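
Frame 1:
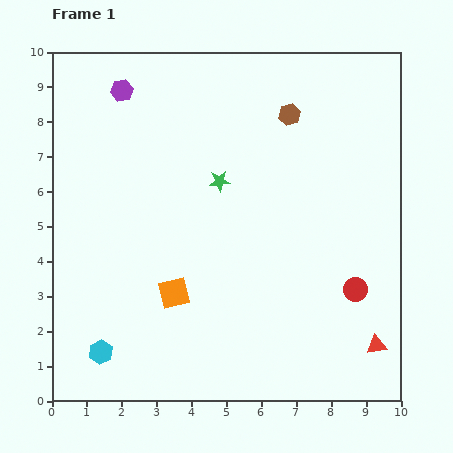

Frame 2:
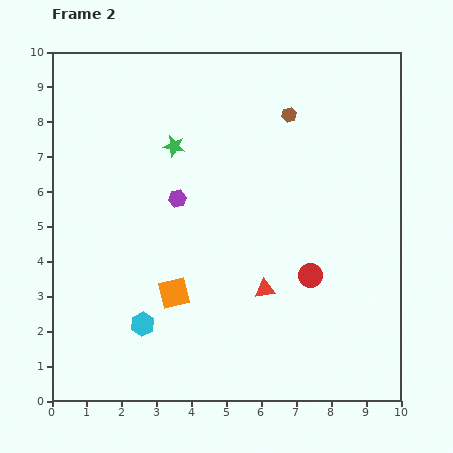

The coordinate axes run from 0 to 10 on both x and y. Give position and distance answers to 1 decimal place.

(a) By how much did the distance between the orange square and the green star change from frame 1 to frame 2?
+0.7

Distance in frame 1: 3.5. Distance in frame 2: 4.2.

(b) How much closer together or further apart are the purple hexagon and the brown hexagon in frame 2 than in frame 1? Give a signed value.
-0.9

Distance in frame 1: 4.9. Distance in frame 2: 4.0.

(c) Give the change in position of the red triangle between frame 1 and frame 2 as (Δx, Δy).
(-3.2, 1.6)

The red triangle was at (9.3, 1.6) in frame 1 and (6.1, 3.2) in frame 2.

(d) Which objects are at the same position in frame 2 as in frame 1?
the orange square, the brown hexagon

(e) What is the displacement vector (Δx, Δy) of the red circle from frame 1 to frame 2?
(-1.3, 0.4)

The red circle was at (8.7, 3.2) in frame 1 and (7.4, 3.6) in frame 2.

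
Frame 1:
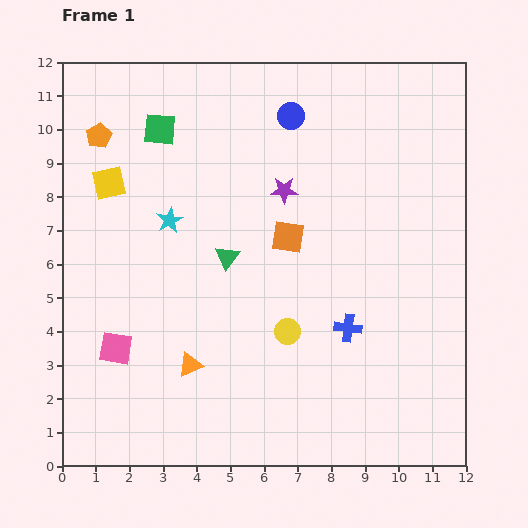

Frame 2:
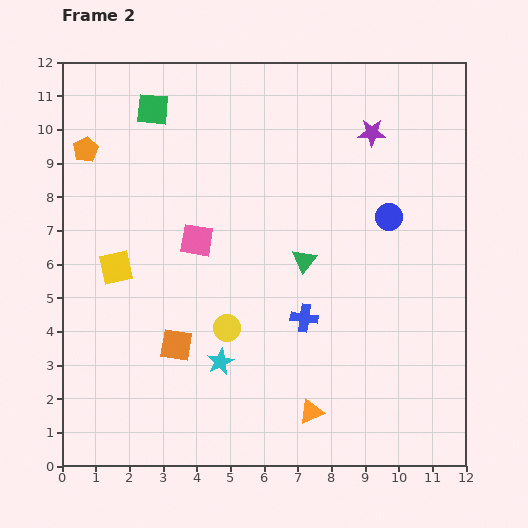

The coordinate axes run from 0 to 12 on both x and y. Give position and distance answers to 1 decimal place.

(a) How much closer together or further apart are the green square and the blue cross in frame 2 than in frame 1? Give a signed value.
-0.4

Distance in frame 1: 8.1. Distance in frame 2: 7.7.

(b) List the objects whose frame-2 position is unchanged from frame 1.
none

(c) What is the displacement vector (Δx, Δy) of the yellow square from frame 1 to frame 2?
(0.2, -2.5)

The yellow square was at (1.4, 8.4) in frame 1 and (1.6, 5.9) in frame 2.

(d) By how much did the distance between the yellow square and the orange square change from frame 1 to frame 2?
-2.6

Distance in frame 1: 5.5. Distance in frame 2: 2.9.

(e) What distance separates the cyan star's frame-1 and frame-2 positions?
4.5

The cyan star moved from (3.2, 7.3) to (4.7, 3.1), a distance of √(1.5² + 4.2²) ≈ 4.5.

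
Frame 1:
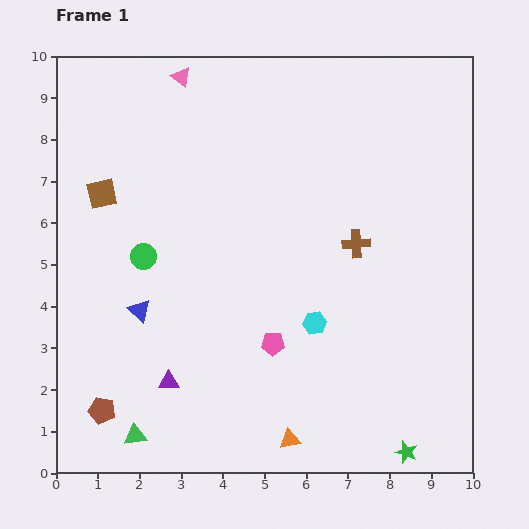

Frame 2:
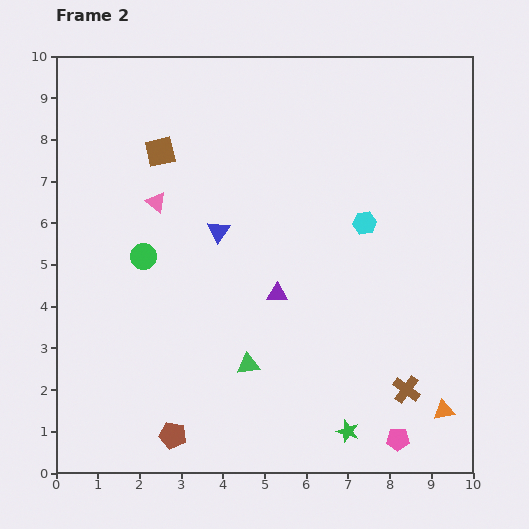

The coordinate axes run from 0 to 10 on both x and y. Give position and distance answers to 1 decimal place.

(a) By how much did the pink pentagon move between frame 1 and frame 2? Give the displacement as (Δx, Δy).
(3.0, -2.3)

The pink pentagon was at (5.2, 3.1) in frame 1 and (8.2, 0.8) in frame 2.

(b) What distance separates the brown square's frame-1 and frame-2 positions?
1.7

The brown square moved from (1.1, 6.7) to (2.5, 7.7), a distance of √(1.4² + 1.0²) ≈ 1.7.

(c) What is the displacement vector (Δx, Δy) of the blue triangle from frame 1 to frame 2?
(1.9, 1.9)

The blue triangle was at (2.0, 3.9) in frame 1 and (3.9, 5.8) in frame 2.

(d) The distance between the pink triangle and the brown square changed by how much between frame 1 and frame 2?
-2.2

Distance in frame 1: 3.4. Distance in frame 2: 1.2.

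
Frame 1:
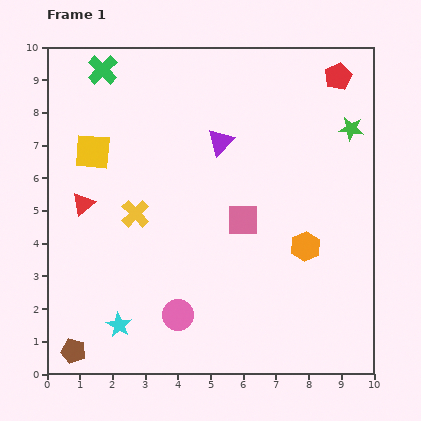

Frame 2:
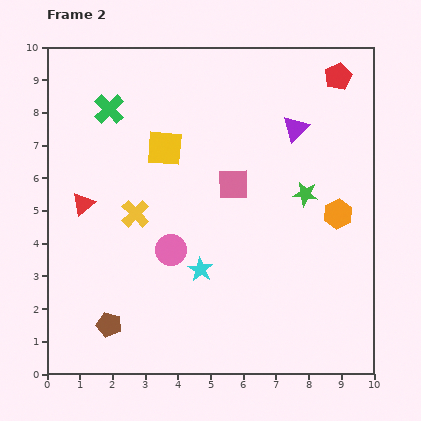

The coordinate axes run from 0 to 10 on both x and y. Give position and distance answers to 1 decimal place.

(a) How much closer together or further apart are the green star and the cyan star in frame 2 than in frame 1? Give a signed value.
-5.4

Distance in frame 1: 9.3. Distance in frame 2: 3.9.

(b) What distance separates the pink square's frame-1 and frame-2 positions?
1.1

The pink square moved from (6.0, 4.7) to (5.7, 5.8), a distance of √(0.3² + 1.1²) ≈ 1.1.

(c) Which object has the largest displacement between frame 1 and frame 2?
the cyan star

(moved 3.0; next 2.4)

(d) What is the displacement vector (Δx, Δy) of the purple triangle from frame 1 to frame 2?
(2.3, 0.4)

The purple triangle was at (5.3, 7.1) in frame 1 and (7.6, 7.5) in frame 2.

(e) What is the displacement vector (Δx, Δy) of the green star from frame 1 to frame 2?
(-1.4, -2.0)

The green star was at (9.3, 7.5) in frame 1 and (7.9, 5.5) in frame 2.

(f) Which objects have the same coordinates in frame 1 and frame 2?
the red pentagon, the red triangle, the yellow cross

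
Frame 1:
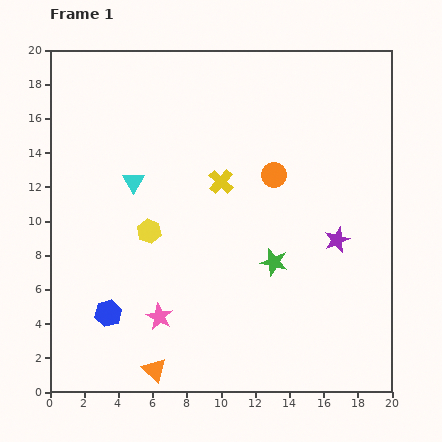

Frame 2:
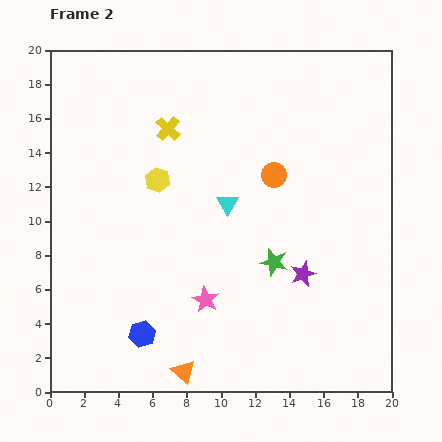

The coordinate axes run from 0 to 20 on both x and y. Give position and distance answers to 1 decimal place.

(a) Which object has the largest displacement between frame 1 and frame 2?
the cyan triangle

(moved 5.7; next 4.4)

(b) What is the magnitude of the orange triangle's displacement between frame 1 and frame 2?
1.7

The orange triangle moved from (6.1, 1.3) to (7.8, 1.2), a distance of √(1.7² + 0.1²) ≈ 1.7.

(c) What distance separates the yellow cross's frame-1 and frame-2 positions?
4.4

The yellow cross moved from (10.0, 12.3) to (6.9, 15.4), a distance of √(3.1² + 3.1²) ≈ 4.4.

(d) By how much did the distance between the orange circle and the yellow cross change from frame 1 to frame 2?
+3.7

Distance in frame 1: 3.1. Distance in frame 2: 6.8.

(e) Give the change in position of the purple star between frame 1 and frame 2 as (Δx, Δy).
(-2.0, -2.0)

The purple star was at (16.8, 8.9) in frame 1 and (14.8, 6.9) in frame 2.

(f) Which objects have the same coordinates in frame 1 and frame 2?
the green star, the orange circle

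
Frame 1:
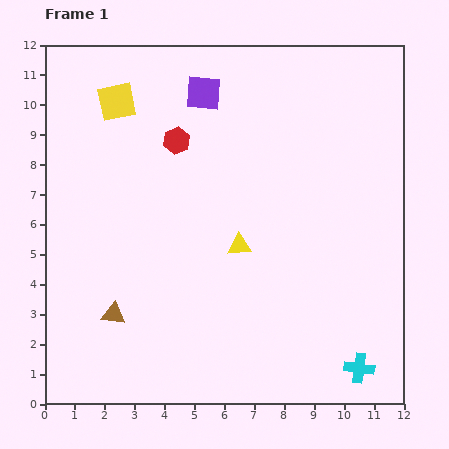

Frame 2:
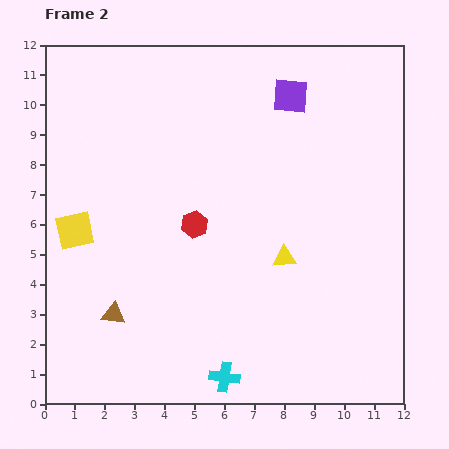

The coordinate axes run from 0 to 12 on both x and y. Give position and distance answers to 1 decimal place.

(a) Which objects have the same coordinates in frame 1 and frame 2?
the brown triangle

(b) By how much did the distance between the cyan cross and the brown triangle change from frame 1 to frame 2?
-4.1

Distance in frame 1: 8.4. Distance in frame 2: 4.3.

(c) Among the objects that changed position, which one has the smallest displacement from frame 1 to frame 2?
the yellow triangle

(moved 1.6)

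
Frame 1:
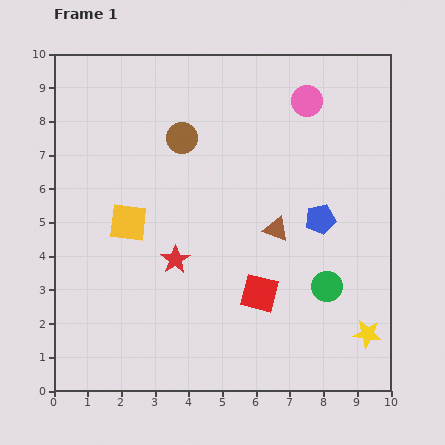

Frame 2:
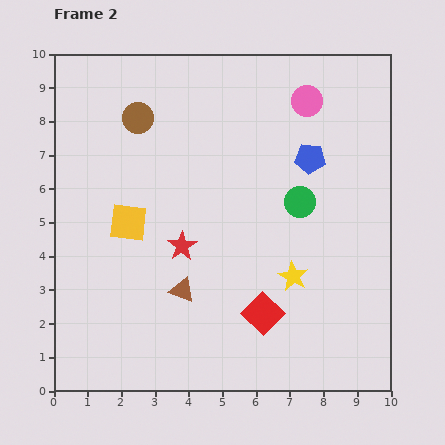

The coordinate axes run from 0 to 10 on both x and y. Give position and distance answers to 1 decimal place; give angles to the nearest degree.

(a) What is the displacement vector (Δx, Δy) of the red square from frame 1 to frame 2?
(0.1, -0.6)

The red square was at (6.1, 2.9) in frame 1 and (6.2, 2.3) in frame 2.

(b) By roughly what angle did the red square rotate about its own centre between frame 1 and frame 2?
30° clockwise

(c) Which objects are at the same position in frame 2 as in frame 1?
the yellow square, the pink circle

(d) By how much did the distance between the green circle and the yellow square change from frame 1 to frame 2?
-1.1

Distance in frame 1: 6.2. Distance in frame 2: 5.1.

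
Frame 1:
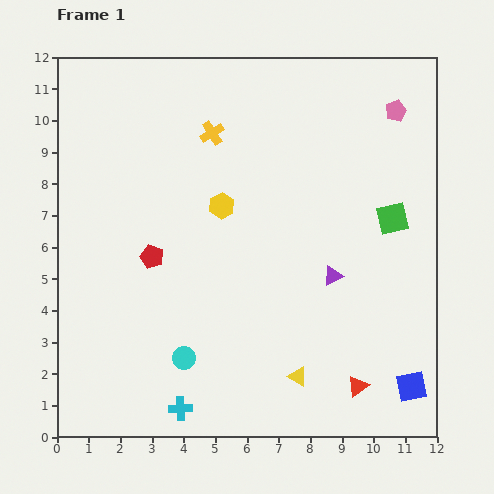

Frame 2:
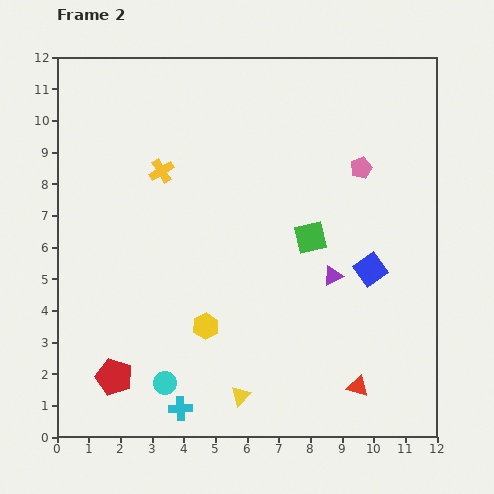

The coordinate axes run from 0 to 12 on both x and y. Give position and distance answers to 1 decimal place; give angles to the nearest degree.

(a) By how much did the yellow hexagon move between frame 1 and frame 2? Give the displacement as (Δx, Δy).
(-0.5, -3.8)

The yellow hexagon was at (5.2, 7.3) in frame 1 and (4.7, 3.5) in frame 2.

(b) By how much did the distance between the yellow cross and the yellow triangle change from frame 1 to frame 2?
-0.7

Distance in frame 1: 8.2. Distance in frame 2: 7.5.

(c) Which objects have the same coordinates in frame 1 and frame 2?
the cyan cross, the purple triangle, the red triangle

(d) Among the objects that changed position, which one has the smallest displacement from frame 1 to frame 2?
the cyan circle

(moved 1.0)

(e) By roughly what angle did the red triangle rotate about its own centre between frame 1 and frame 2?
51° clockwise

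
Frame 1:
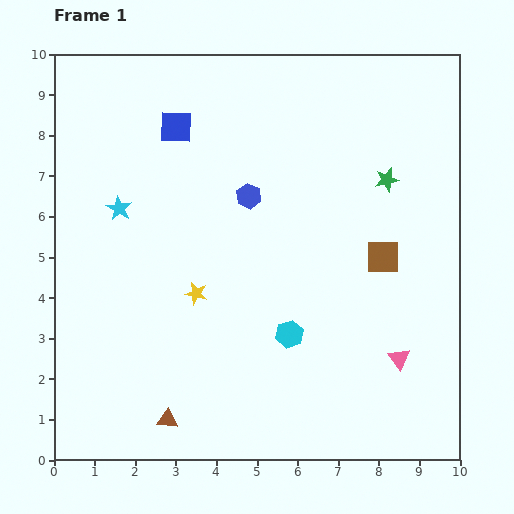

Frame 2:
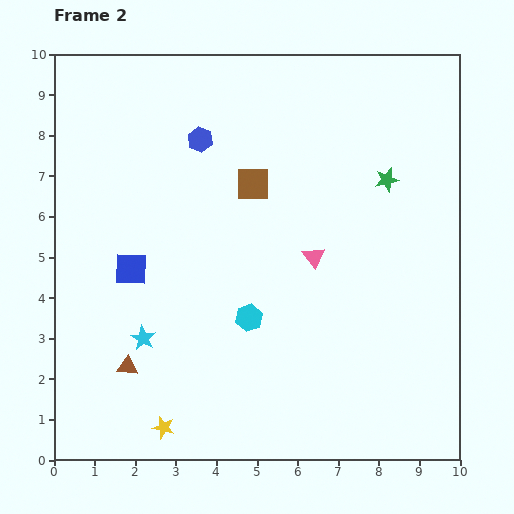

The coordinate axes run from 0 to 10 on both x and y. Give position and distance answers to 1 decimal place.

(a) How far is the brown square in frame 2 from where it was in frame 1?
3.7

The brown square moved from (8.1, 5.0) to (4.9, 6.8), a distance of √(3.2² + 1.8²) ≈ 3.7.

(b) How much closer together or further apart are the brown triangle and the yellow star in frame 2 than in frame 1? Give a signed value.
-1.5

Distance in frame 1: 3.2. Distance in frame 2: 1.7.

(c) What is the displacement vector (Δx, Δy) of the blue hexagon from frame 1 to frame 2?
(-1.2, 1.4)

The blue hexagon was at (4.8, 6.5) in frame 1 and (3.6, 7.9) in frame 2.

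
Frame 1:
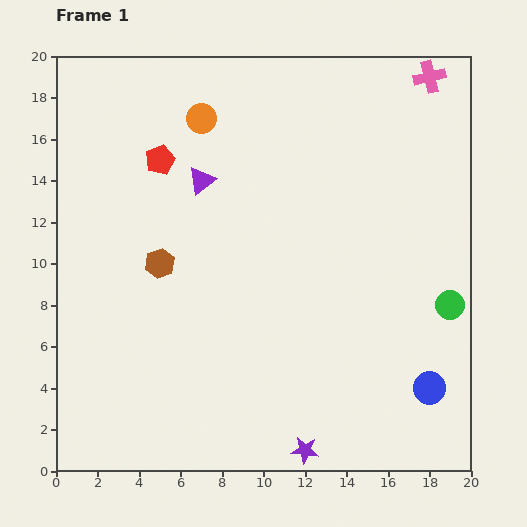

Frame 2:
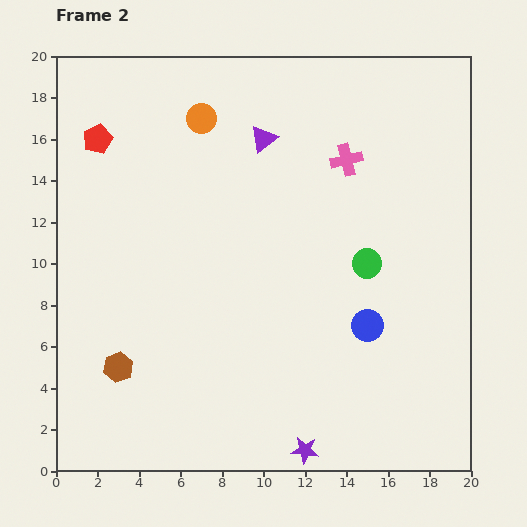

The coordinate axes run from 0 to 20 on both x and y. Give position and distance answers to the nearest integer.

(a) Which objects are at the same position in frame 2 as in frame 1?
the purple star, the orange circle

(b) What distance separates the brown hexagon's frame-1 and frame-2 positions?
5

The brown hexagon moved from (5, 10) to (3, 5), a distance of √(2² + 5²) ≈ 5.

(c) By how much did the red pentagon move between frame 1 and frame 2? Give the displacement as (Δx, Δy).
(-3, 1)

The red pentagon was at (5, 15) in frame 1 and (2, 16) in frame 2.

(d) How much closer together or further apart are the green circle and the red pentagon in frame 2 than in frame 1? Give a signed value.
-2

Distance in frame 1: 16. Distance in frame 2: 14.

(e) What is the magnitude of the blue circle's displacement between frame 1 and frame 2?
4

The blue circle moved from (18, 4) to (15, 7), a distance of √(3² + 3²) ≈ 4.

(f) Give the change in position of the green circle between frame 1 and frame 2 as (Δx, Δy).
(-4, 2)

The green circle was at (19, 8) in frame 1 and (15, 10) in frame 2.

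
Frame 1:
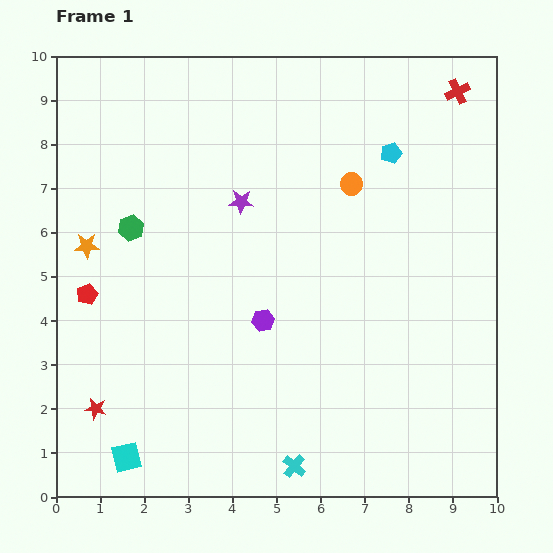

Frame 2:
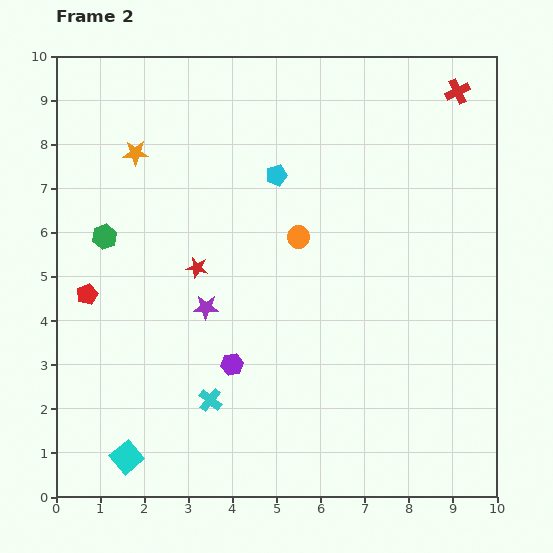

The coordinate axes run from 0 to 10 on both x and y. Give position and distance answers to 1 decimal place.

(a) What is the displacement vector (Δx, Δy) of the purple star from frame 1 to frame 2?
(-0.8, -2.4)

The purple star was at (4.2, 6.7) in frame 1 and (3.4, 4.3) in frame 2.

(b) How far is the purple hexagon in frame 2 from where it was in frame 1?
1.2

The purple hexagon moved from (4.7, 4.0) to (4.0, 3.0), a distance of √(0.7² + 1.0²) ≈ 1.2.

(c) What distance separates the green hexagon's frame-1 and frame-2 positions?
0.6

The green hexagon moved from (1.7, 6.1) to (1.1, 5.9), a distance of √(0.6² + 0.2²) ≈ 0.6.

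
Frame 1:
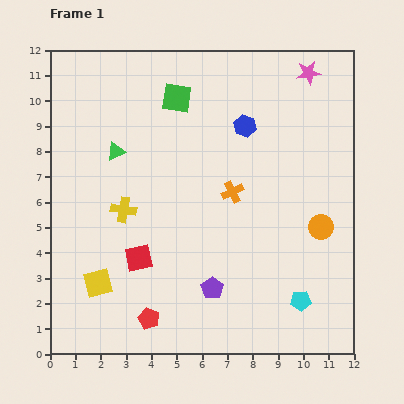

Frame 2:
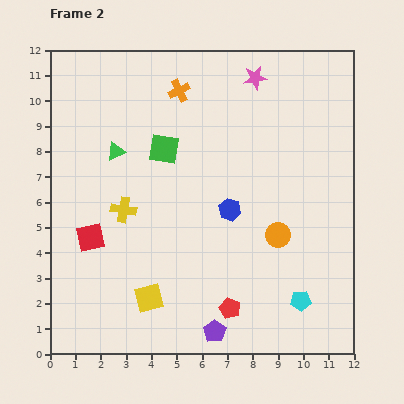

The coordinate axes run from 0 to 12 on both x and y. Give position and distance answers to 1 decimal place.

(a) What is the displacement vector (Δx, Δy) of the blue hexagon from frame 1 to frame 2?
(-0.6, -3.3)

The blue hexagon was at (7.7, 9.0) in frame 1 and (7.1, 5.7) in frame 2.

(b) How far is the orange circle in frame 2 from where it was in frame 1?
1.7

The orange circle moved from (10.7, 5.0) to (9.0, 4.7), a distance of √(1.7² + 0.3²) ≈ 1.7.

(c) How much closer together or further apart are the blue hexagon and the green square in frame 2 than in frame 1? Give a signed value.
+0.6

Distance in frame 1: 2.9. Distance in frame 2: 3.5.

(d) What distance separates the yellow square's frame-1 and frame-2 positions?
2.1

The yellow square moved from (1.9, 2.8) to (3.9, 2.2), a distance of √(2.0² + 0.6²) ≈ 2.1.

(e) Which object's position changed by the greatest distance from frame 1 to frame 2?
the orange cross

(moved 4.5; next 3.4)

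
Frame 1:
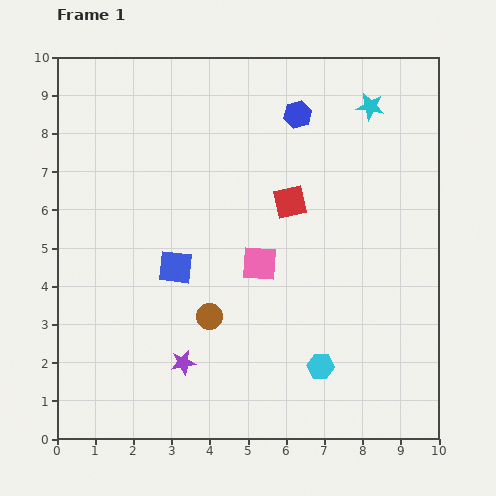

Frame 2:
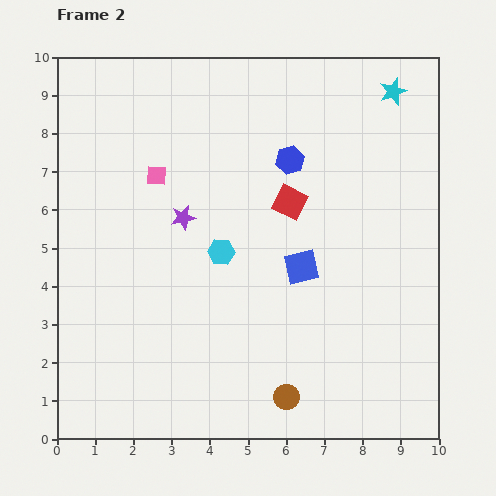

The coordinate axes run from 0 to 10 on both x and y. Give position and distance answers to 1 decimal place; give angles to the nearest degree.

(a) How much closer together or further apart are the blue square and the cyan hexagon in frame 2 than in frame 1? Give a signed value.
-2.5

Distance in frame 1: 4.6. Distance in frame 2: 2.1.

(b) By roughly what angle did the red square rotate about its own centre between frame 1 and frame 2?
39° clockwise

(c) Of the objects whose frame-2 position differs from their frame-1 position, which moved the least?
the cyan star

(moved 0.7)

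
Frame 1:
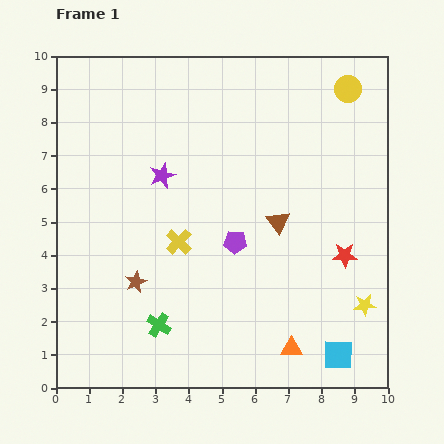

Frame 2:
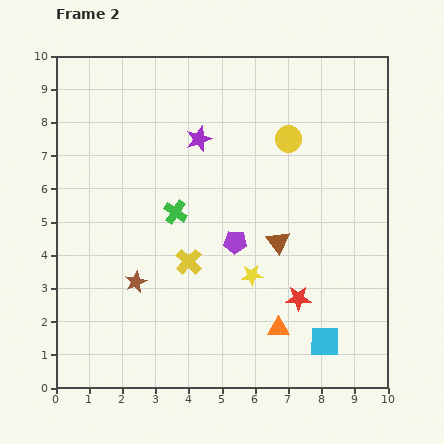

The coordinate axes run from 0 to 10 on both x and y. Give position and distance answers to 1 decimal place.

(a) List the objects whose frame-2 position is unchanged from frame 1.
the purple pentagon, the brown star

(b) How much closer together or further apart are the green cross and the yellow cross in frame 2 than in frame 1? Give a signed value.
-1.0

Distance in frame 1: 2.6. Distance in frame 2: 1.6.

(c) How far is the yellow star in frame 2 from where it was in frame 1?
3.5

The yellow star moved from (9.3, 2.5) to (5.9, 3.4), a distance of √(3.4² + 0.9²) ≈ 3.5.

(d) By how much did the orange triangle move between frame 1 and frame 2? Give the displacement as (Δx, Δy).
(-0.4, 0.6)

The orange triangle was at (7.1, 1.2) in frame 1 and (6.7, 1.8) in frame 2.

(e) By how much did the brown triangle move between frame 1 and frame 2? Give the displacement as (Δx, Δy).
(0.0, -0.6)

The brown triangle was at (6.7, 5.0) in frame 1 and (6.7, 4.4) in frame 2.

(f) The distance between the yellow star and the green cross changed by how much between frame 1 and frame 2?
-3.2

Distance in frame 1: 6.2. Distance in frame 2: 3.0.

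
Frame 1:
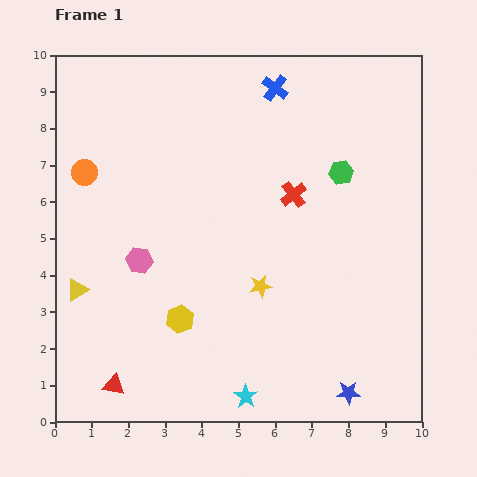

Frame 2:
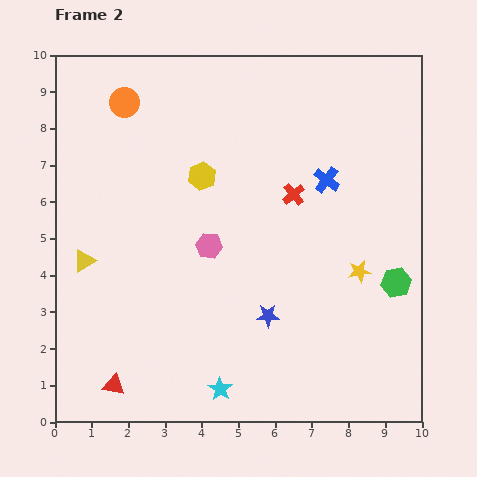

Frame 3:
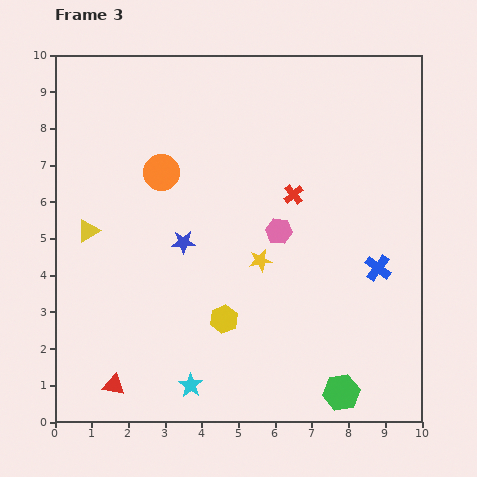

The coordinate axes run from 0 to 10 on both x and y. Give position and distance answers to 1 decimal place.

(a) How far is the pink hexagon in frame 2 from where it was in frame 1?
1.9

The pink hexagon moved from (2.3, 4.4) to (4.2, 4.8), a distance of √(1.9² + 0.4²) ≈ 1.9.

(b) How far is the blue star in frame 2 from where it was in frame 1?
3.0

The blue star moved from (8.0, 0.8) to (5.8, 2.9), a distance of √(2.2² + 2.1²) ≈ 3.0.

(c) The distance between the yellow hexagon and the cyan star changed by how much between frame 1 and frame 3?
-0.8

Distance in frame 1: 2.8. Distance in frame 3: 2.0.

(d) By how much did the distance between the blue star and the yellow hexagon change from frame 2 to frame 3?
-1.8

Distance in frame 2: 4.2. Distance in frame 3: 2.4.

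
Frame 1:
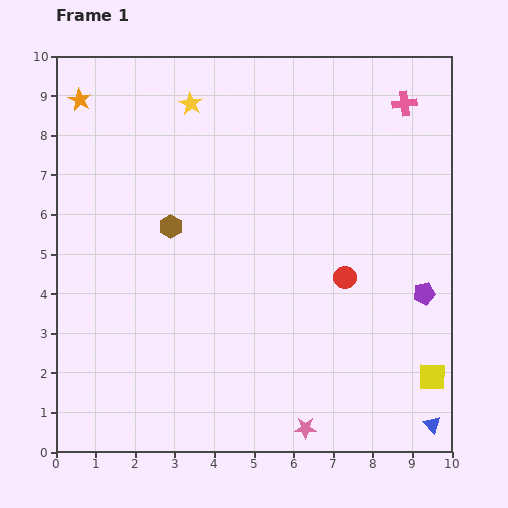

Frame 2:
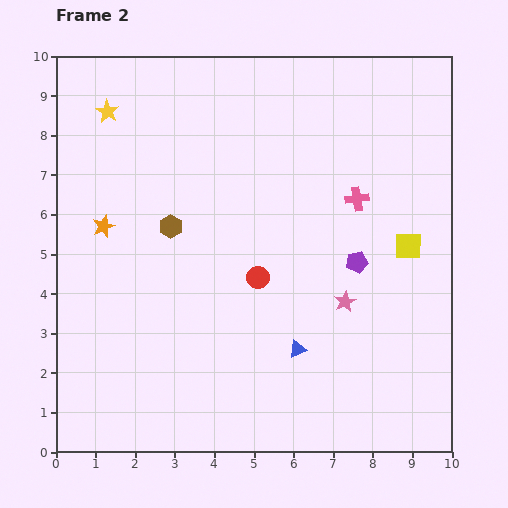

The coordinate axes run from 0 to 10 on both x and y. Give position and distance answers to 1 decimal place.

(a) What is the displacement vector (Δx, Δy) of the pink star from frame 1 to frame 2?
(1.0, 3.2)

The pink star was at (6.3, 0.6) in frame 1 and (7.3, 3.8) in frame 2.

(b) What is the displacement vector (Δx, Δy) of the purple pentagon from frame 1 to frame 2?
(-1.7, 0.8)

The purple pentagon was at (9.3, 4.0) in frame 1 and (7.6, 4.8) in frame 2.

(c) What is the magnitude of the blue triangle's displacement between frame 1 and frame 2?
3.9

The blue triangle moved from (9.5, 0.7) to (6.1, 2.6), a distance of √(3.4² + 1.9²) ≈ 3.9.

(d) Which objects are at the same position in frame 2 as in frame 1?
the brown hexagon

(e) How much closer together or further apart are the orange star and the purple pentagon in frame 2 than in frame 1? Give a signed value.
-3.5

Distance in frame 1: 10.0. Distance in frame 2: 6.5.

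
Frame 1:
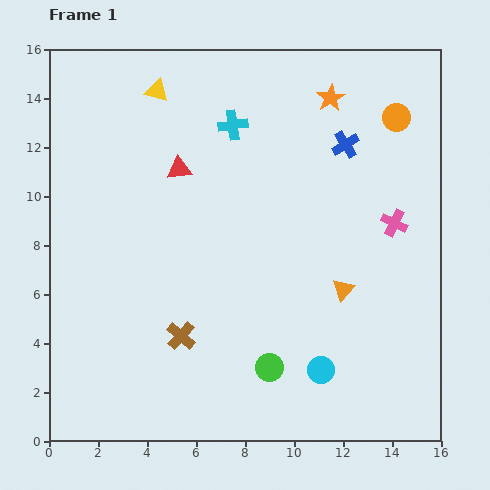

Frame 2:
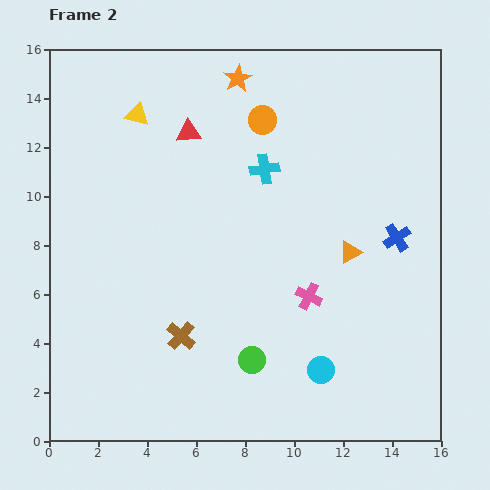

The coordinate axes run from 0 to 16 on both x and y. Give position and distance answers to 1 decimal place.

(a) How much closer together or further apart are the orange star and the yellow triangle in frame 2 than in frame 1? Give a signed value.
-2.7

Distance in frame 1: 7.1. Distance in frame 2: 4.4.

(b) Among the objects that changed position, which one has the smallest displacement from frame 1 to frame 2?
the green circle

(moved 0.8)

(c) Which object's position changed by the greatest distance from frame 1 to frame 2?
the orange circle

(moved 5.5; next 4.6)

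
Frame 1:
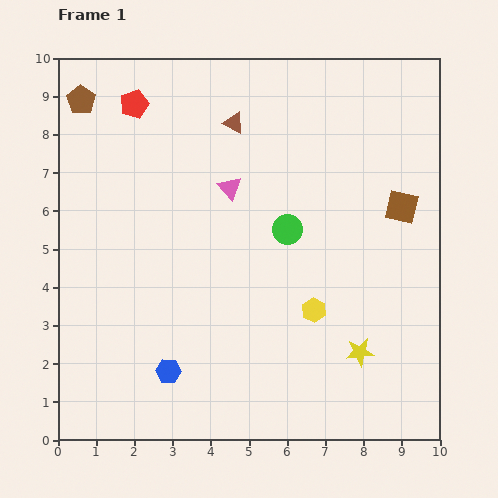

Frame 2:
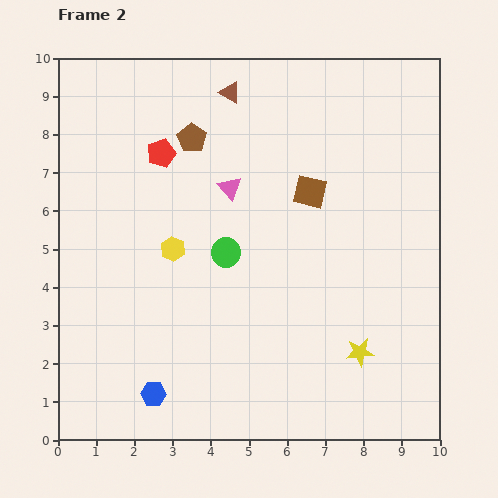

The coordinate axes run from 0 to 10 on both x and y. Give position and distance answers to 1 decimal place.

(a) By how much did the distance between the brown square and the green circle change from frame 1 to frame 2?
-0.4

Distance in frame 1: 3.1. Distance in frame 2: 2.7.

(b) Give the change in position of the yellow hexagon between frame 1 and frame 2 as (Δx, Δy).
(-3.7, 1.6)

The yellow hexagon was at (6.7, 3.4) in frame 1 and (3.0, 5.0) in frame 2.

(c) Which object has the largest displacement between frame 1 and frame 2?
the yellow hexagon

(moved 4.0; next 3.1)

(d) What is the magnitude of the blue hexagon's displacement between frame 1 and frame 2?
0.7

The blue hexagon moved from (2.9, 1.8) to (2.5, 1.2), a distance of √(0.4² + 0.6²) ≈ 0.7.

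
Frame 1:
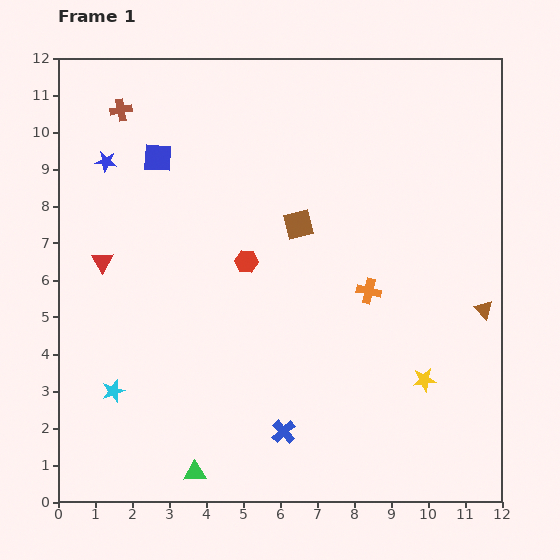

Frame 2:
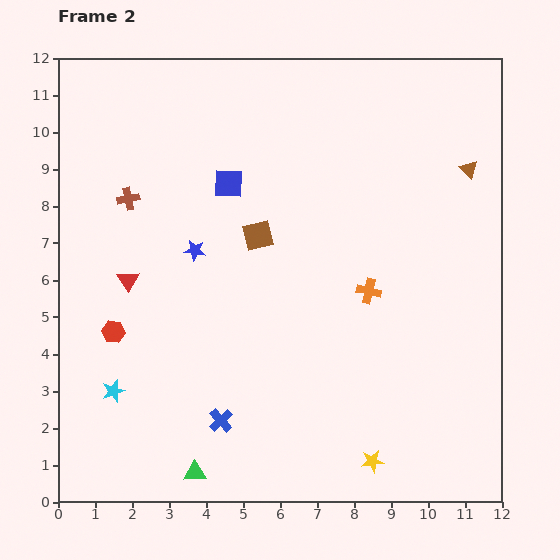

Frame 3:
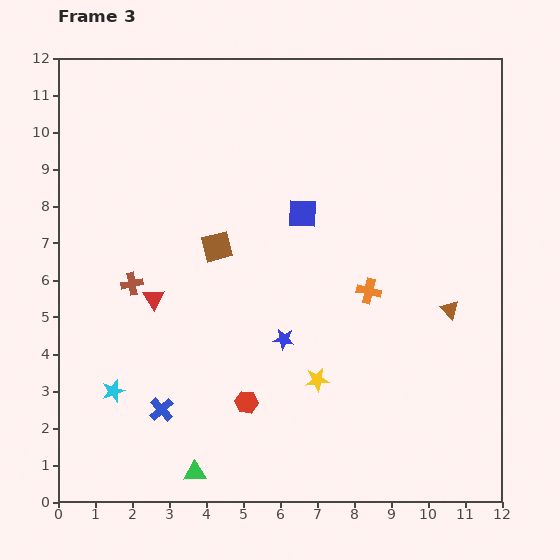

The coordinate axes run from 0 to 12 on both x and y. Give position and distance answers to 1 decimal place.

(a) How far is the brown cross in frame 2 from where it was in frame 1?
2.4

The brown cross moved from (1.7, 10.6) to (1.9, 8.2), a distance of √(0.2² + 2.4²) ≈ 2.4.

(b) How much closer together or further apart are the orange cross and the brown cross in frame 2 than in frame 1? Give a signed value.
-1.3

Distance in frame 1: 8.3. Distance in frame 2: 7.0.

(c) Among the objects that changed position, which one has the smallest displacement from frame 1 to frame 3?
the brown triangle

(moved 0.9)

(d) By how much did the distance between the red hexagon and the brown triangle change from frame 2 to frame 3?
-4.6

Distance in frame 2: 10.6. Distance in frame 3: 6.0.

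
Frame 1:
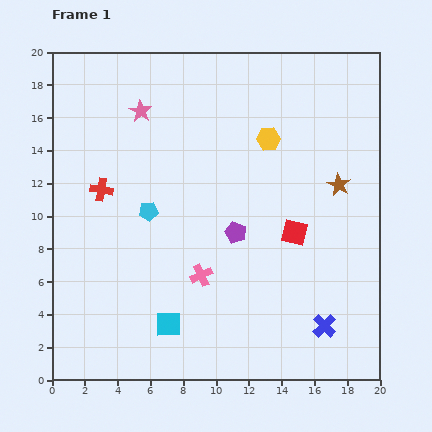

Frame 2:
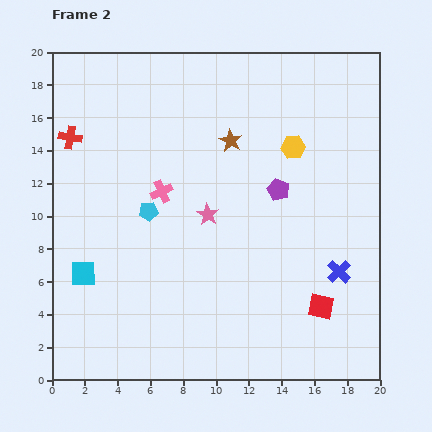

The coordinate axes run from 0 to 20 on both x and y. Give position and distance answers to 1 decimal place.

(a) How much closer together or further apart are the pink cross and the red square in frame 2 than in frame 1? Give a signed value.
+5.7

Distance in frame 1: 6.3. Distance in frame 2: 12.0.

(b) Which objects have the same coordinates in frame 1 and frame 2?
the cyan pentagon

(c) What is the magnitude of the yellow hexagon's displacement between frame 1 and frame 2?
1.6

The yellow hexagon moved from (13.2, 14.7) to (14.7, 14.2), a distance of √(1.5² + 0.5²) ≈ 1.6.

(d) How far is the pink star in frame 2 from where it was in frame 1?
7.5

The pink star moved from (5.4, 16.4) to (9.5, 10.1), a distance of √(4.1² + 6.3²) ≈ 7.5.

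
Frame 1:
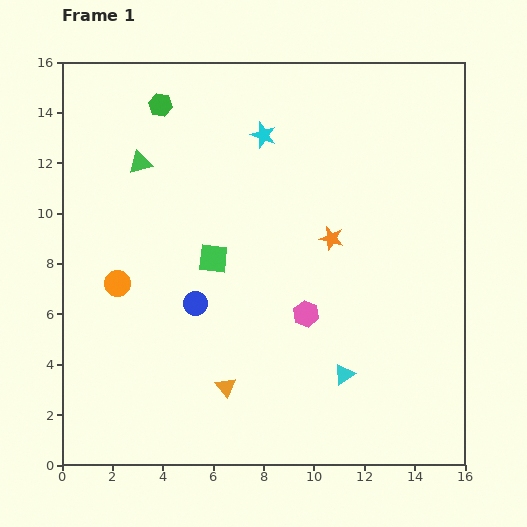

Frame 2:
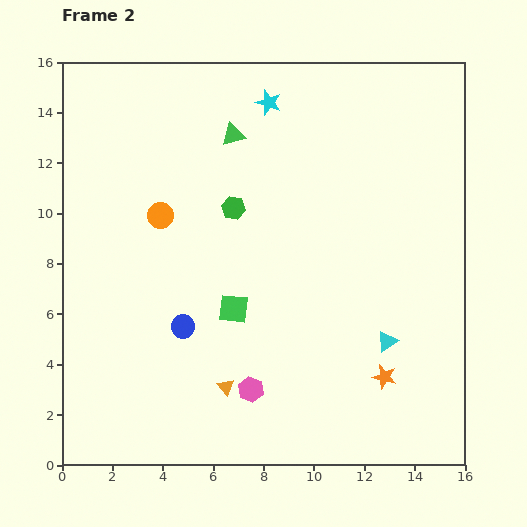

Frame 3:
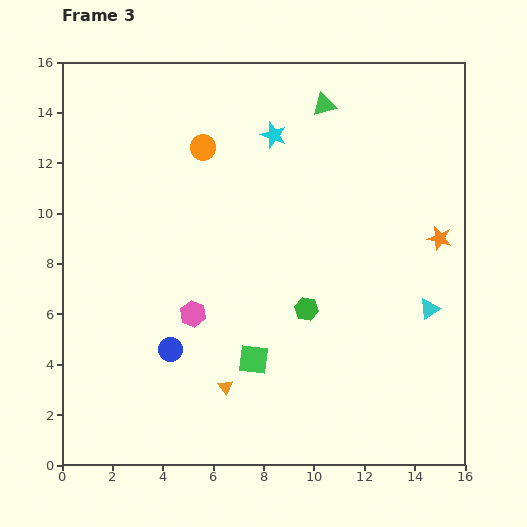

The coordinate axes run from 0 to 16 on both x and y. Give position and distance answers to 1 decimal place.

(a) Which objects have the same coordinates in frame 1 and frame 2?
the orange triangle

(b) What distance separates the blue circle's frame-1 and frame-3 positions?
2.1

The blue circle moved from (5.3, 6.4) to (4.3, 4.6), a distance of √(1.0² + 1.8²) ≈ 2.1.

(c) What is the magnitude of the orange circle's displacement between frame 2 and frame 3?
3.2

The orange circle moved from (3.9, 9.9) to (5.6, 12.6), a distance of √(1.7² + 2.7²) ≈ 3.2.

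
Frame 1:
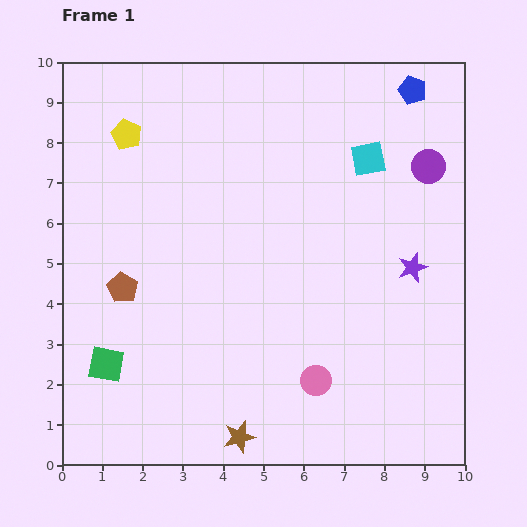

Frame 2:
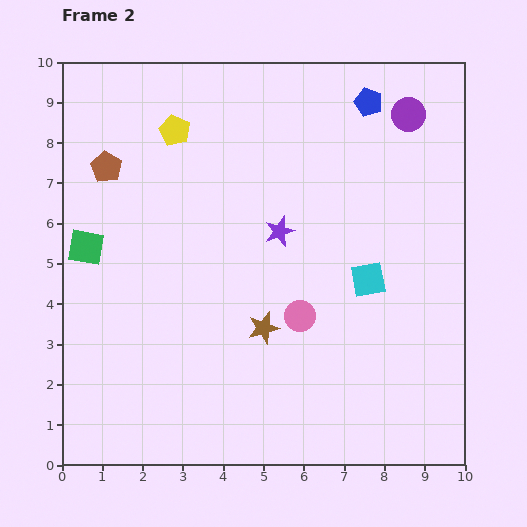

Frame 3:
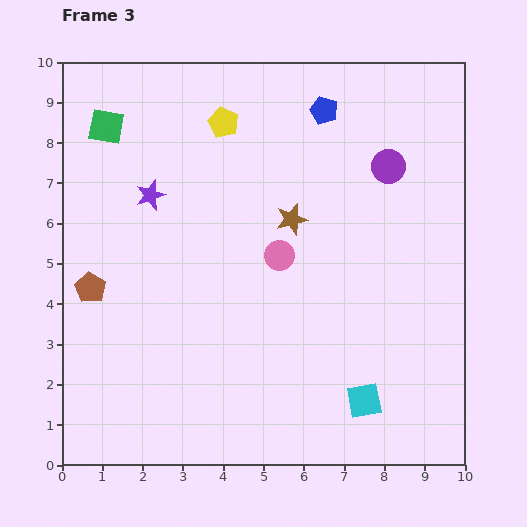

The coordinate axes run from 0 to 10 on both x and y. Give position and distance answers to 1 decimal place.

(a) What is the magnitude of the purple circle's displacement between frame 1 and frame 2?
1.4

The purple circle moved from (9.1, 7.4) to (8.6, 8.7), a distance of √(0.5² + 1.3²) ≈ 1.4.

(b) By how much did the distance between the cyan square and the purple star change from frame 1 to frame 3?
+4.5

Distance in frame 1: 2.9. Distance in frame 3: 7.4.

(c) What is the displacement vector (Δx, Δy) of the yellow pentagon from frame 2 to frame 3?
(1.2, 0.2)

The yellow pentagon was at (2.8, 8.3) in frame 2 and (4.0, 8.5) in frame 3.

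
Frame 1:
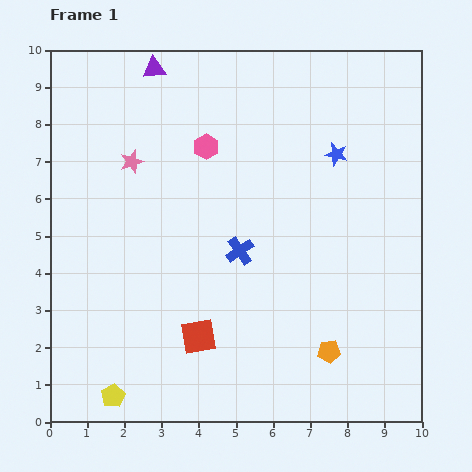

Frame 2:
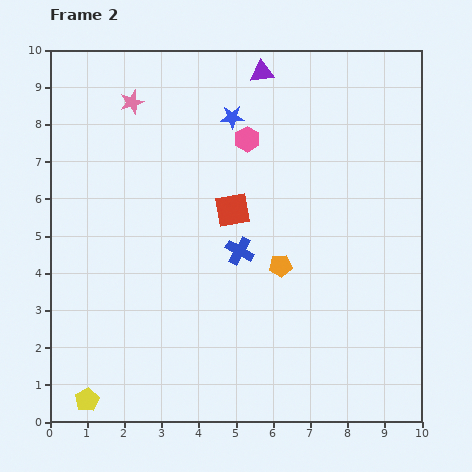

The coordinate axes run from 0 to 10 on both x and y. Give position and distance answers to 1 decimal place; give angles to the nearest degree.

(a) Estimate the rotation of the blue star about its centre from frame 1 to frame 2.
15° counter-clockwise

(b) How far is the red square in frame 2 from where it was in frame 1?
3.5

The red square moved from (4.0, 2.3) to (4.9, 5.7), a distance of √(0.9² + 3.4²) ≈ 3.5.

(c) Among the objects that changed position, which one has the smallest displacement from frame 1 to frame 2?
the yellow pentagon

(moved 0.7)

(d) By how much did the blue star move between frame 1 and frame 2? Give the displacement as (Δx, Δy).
(-2.8, 1.0)

The blue star was at (7.7, 7.2) in frame 1 and (4.9, 8.2) in frame 2.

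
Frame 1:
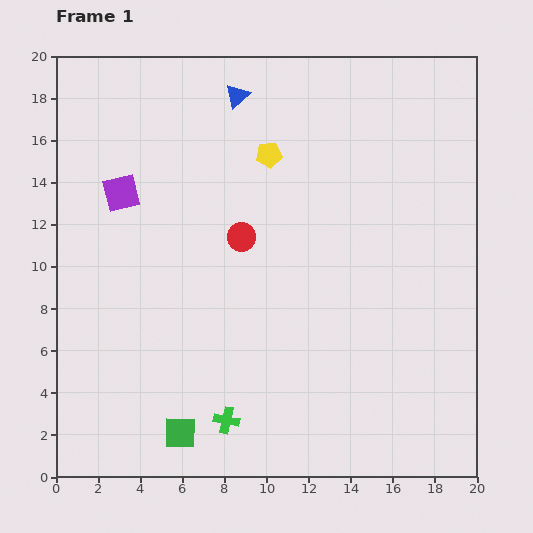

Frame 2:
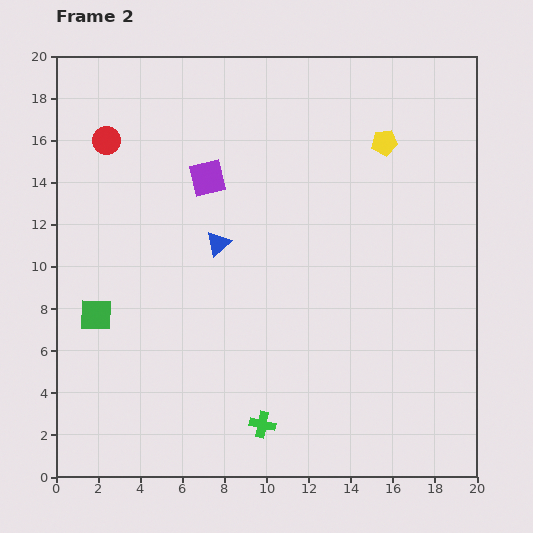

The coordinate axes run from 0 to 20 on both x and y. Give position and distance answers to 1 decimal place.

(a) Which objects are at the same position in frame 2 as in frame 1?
none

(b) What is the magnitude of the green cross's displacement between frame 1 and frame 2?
1.7

The green cross moved from (8.1, 2.7) to (9.8, 2.5), a distance of √(1.7² + 0.2²) ≈ 1.7.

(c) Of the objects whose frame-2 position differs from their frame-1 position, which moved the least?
the green cross

(moved 1.7)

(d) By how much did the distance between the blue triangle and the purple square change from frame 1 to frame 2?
-4.1

Distance in frame 1: 7.2. Distance in frame 2: 3.1.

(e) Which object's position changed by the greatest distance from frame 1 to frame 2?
the red circle

(moved 7.9; next 7.1)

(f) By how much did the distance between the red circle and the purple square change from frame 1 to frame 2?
-1.0

Distance in frame 1: 6.1. Distance in frame 2: 5.1.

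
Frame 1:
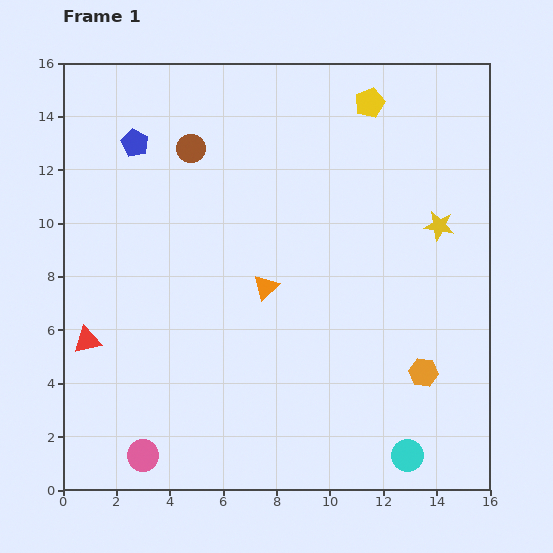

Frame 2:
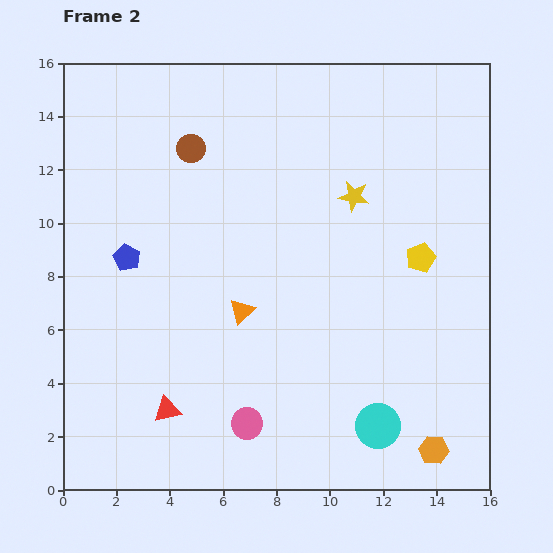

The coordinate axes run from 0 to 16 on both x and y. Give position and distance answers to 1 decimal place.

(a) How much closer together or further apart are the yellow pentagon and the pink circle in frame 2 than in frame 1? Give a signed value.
-6.7

Distance in frame 1: 15.7. Distance in frame 2: 9.0.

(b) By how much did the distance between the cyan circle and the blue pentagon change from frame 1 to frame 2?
-4.2

Distance in frame 1: 15.5. Distance in frame 2: 11.3.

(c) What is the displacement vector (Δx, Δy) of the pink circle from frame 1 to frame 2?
(3.9, 1.2)

The pink circle was at (3.0, 1.3) in frame 1 and (6.9, 2.5) in frame 2.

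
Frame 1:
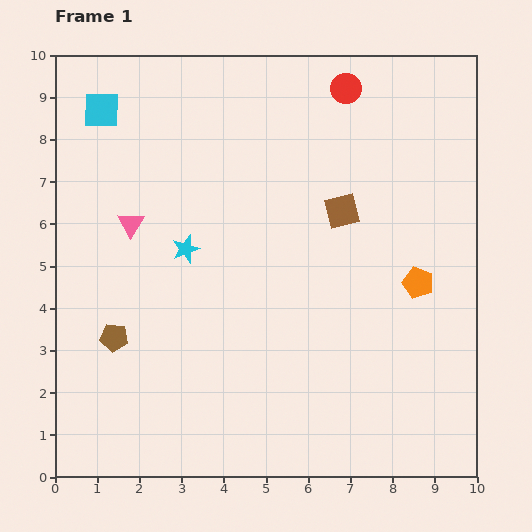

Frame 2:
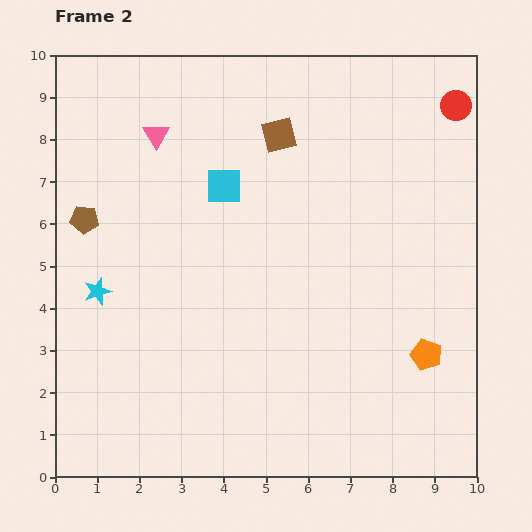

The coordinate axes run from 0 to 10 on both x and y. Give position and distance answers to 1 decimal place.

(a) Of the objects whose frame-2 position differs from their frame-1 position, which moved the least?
the orange pentagon

(moved 1.7)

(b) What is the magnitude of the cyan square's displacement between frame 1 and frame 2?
3.4

The cyan square moved from (1.1, 8.7) to (4.0, 6.9), a distance of √(2.9² + 1.8²) ≈ 3.4.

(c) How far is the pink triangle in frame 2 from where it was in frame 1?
2.2

The pink triangle moved from (1.8, 6.0) to (2.4, 8.1), a distance of √(0.6² + 2.1²) ≈ 2.2.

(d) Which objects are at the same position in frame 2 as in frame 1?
none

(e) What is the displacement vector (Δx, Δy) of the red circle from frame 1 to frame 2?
(2.6, -0.4)

The red circle was at (6.9, 9.2) in frame 1 and (9.5, 8.8) in frame 2.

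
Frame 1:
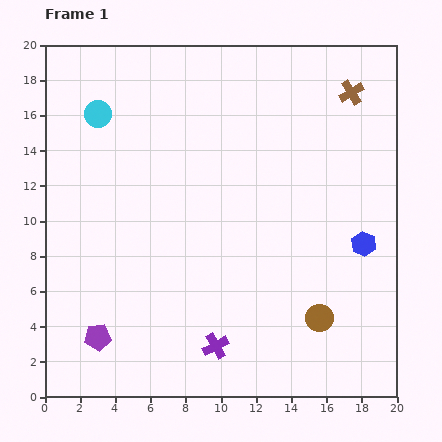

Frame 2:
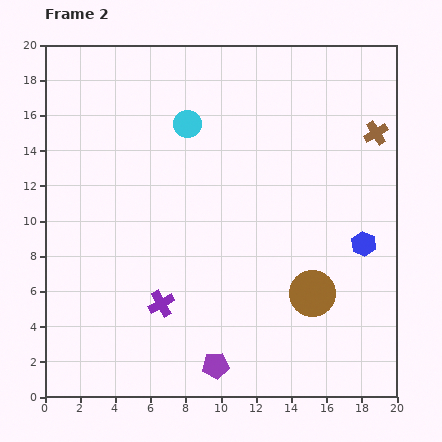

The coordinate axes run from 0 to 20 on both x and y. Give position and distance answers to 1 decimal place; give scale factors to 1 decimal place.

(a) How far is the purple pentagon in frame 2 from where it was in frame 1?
6.9

The purple pentagon moved from (3.0, 3.4) to (9.7, 1.8), a distance of √(6.7² + 1.6²) ≈ 6.9.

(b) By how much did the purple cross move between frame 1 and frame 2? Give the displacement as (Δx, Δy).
(-3.1, 2.4)

The purple cross was at (9.7, 2.9) in frame 1 and (6.6, 5.3) in frame 2.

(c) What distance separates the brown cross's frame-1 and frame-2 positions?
2.7

The brown cross moved from (17.4, 17.3) to (18.8, 15.0), a distance of √(1.4² + 2.3²) ≈ 2.7.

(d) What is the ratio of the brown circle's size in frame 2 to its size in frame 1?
1.7×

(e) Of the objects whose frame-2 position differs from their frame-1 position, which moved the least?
the brown circle

(moved 1.5)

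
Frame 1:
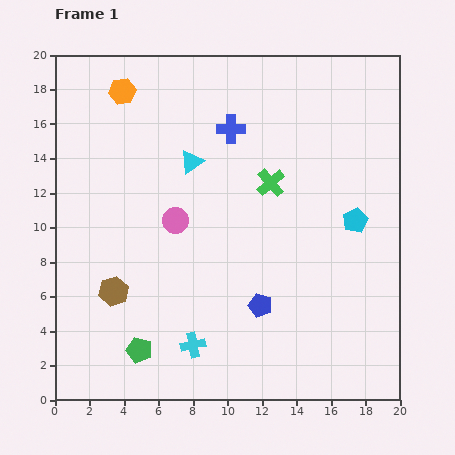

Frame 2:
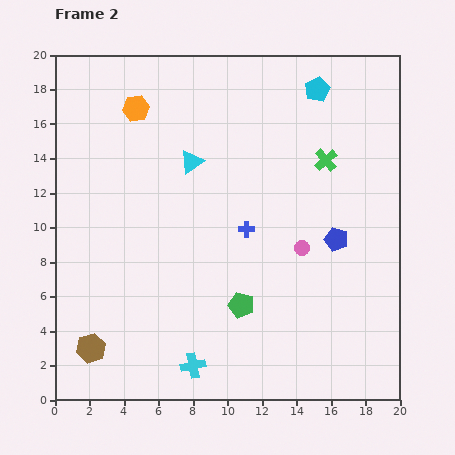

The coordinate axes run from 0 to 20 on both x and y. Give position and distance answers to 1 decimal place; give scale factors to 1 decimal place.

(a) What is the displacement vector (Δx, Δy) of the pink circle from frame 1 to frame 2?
(7.3, -1.6)

The pink circle was at (7.0, 10.4) in frame 1 and (14.3, 8.8) in frame 2.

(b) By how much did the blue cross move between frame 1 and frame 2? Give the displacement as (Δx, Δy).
(0.9, -5.8)

The blue cross was at (10.2, 15.7) in frame 1 and (11.1, 9.9) in frame 2.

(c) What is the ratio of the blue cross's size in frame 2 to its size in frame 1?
0.6×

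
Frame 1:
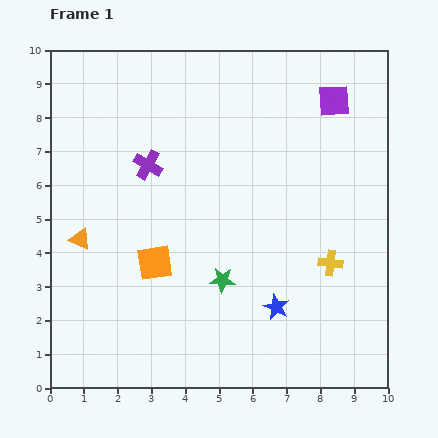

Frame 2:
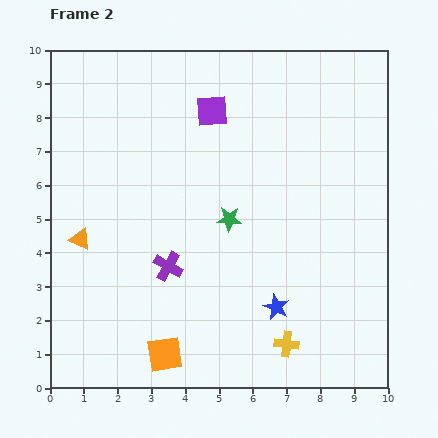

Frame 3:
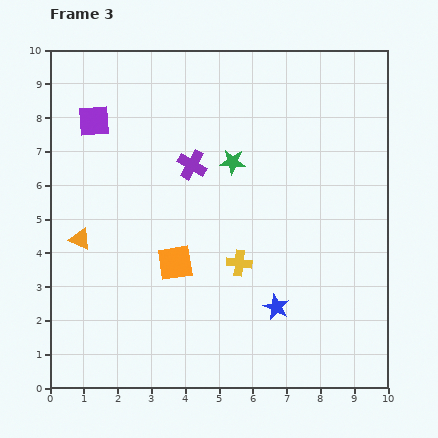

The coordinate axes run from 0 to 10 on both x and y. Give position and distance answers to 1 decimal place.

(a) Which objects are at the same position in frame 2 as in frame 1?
the orange triangle, the blue star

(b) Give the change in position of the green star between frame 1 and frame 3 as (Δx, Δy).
(0.3, 3.5)

The green star was at (5.1, 3.2) in frame 1 and (5.4, 6.7) in frame 3.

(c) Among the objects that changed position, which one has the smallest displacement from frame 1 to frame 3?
the orange square

(moved 0.6)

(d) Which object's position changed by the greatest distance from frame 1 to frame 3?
the purple square

(moved 7.1; next 3.5)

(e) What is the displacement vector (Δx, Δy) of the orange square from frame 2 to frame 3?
(0.3, 2.7)

The orange square was at (3.4, 1.0) in frame 2 and (3.7, 3.7) in frame 3.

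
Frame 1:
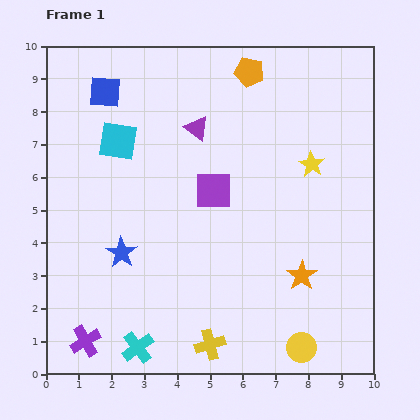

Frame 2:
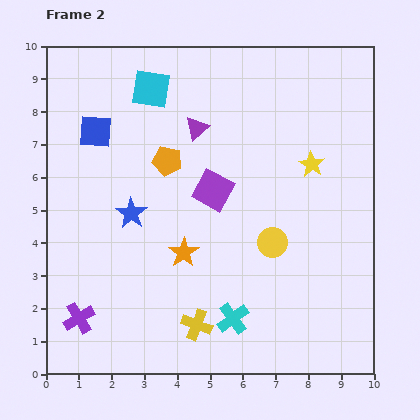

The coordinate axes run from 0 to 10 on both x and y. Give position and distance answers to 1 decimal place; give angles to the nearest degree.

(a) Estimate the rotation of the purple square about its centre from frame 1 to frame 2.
28° clockwise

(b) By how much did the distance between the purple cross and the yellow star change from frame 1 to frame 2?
-0.3

Distance in frame 1: 8.8. Distance in frame 2: 8.5.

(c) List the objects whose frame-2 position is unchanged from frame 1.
the purple square, the purple triangle, the yellow star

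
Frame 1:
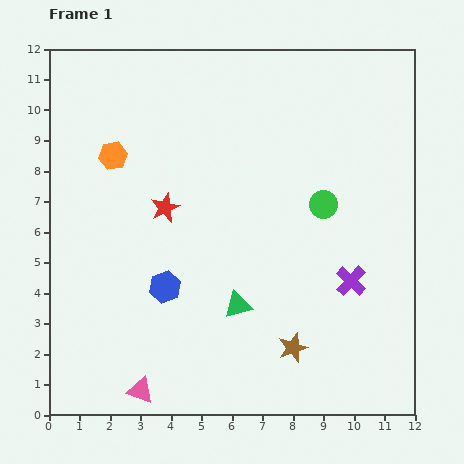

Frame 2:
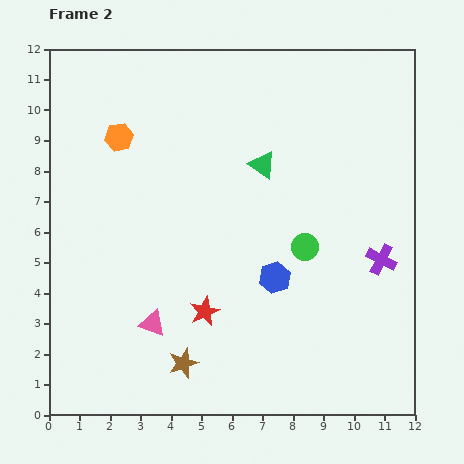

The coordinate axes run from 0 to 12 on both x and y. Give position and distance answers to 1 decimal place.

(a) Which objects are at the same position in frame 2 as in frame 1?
none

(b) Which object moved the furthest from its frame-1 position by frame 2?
the green triangle

(moved 4.7; next 3.6)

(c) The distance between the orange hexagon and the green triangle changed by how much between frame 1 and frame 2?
-1.6

Distance in frame 1: 6.4. Distance in frame 2: 4.8.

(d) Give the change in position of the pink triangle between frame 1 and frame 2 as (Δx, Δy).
(0.4, 2.2)

The pink triangle was at (3.0, 0.8) in frame 1 and (3.4, 3.0) in frame 2.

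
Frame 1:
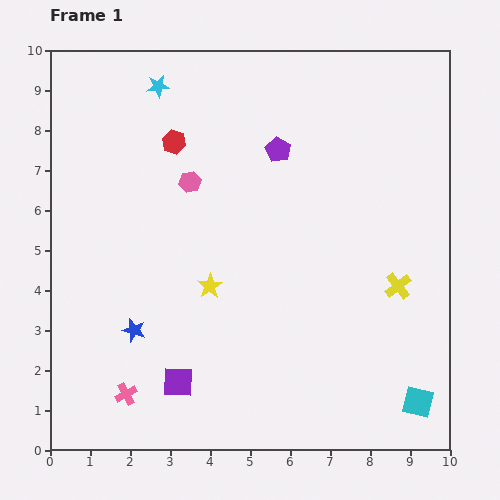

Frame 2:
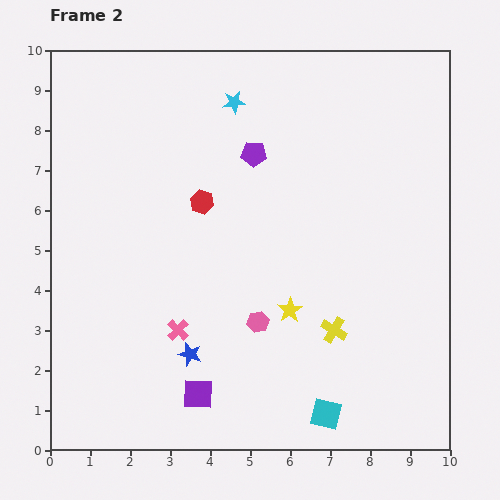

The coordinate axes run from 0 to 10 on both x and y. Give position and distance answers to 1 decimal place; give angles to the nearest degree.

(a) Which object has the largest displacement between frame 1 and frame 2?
the pink hexagon

(moved 3.9; next 2.3)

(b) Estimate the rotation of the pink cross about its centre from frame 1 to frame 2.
15° counter-clockwise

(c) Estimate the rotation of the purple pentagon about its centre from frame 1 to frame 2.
26° counter-clockwise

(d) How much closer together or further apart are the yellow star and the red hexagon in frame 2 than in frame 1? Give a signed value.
-0.2

Distance in frame 1: 3.7. Distance in frame 2: 3.5.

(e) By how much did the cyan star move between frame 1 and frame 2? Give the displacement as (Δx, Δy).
(1.9, -0.4)

The cyan star was at (2.7, 9.1) in frame 1 and (4.6, 8.7) in frame 2.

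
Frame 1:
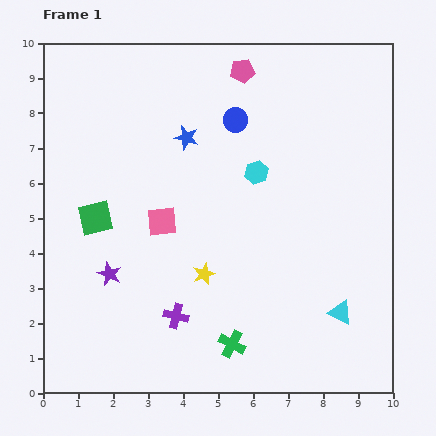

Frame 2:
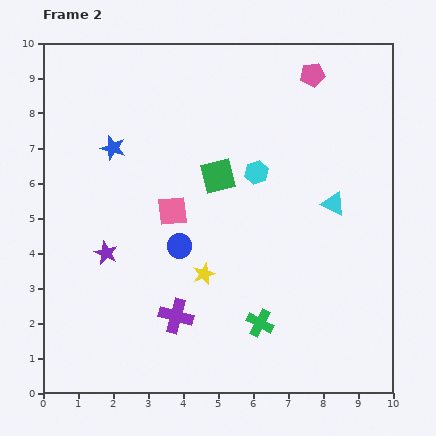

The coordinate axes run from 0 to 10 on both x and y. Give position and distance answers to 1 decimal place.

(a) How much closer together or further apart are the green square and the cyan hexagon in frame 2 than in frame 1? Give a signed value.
-3.7

Distance in frame 1: 4.8. Distance in frame 2: 1.1.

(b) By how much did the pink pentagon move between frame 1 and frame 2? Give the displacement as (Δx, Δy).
(2.0, -0.1)

The pink pentagon was at (5.7, 9.2) in frame 1 and (7.7, 9.1) in frame 2.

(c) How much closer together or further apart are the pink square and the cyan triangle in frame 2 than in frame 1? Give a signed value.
-1.1

Distance in frame 1: 5.7. Distance in frame 2: 4.6.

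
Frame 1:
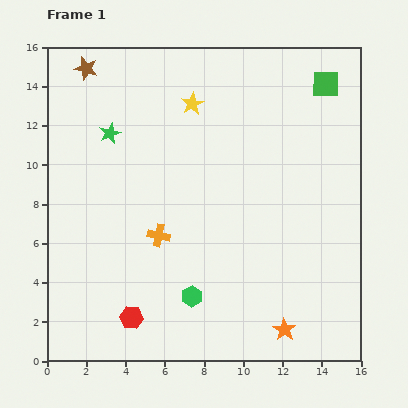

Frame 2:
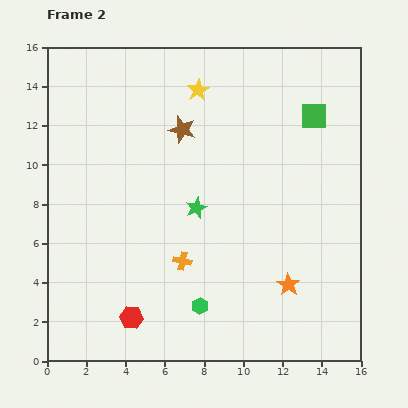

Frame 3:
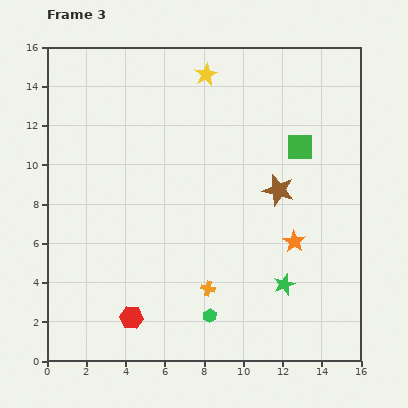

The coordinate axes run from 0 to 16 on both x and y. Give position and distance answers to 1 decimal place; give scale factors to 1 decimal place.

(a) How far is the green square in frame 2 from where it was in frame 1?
1.7

The green square moved from (14.2, 14.1) to (13.6, 12.5), a distance of √(0.6² + 1.6²) ≈ 1.7.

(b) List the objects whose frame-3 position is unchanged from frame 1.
the red hexagon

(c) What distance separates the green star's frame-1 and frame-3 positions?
11.8

The green star moved from (3.2, 11.6) to (12.1, 3.9), a distance of √(8.9² + 7.7²) ≈ 11.8.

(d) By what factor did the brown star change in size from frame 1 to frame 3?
1.3×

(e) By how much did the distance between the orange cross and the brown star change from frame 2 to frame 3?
-0.5

Distance in frame 2: 6.7. Distance in frame 3: 6.2.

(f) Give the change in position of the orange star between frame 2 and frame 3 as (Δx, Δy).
(0.3, 2.2)

The orange star was at (12.3, 3.9) in frame 2 and (12.6, 6.1) in frame 3.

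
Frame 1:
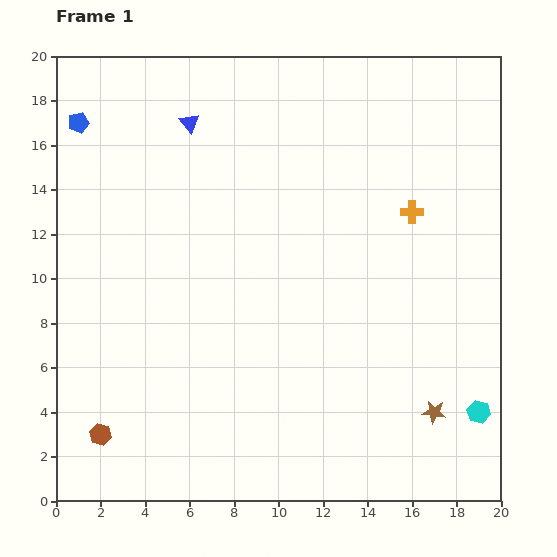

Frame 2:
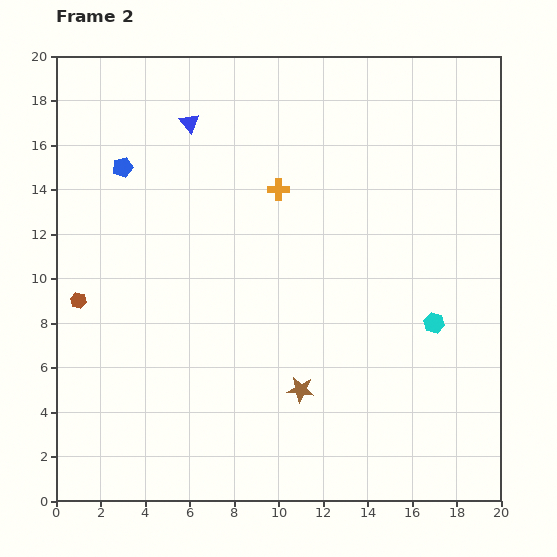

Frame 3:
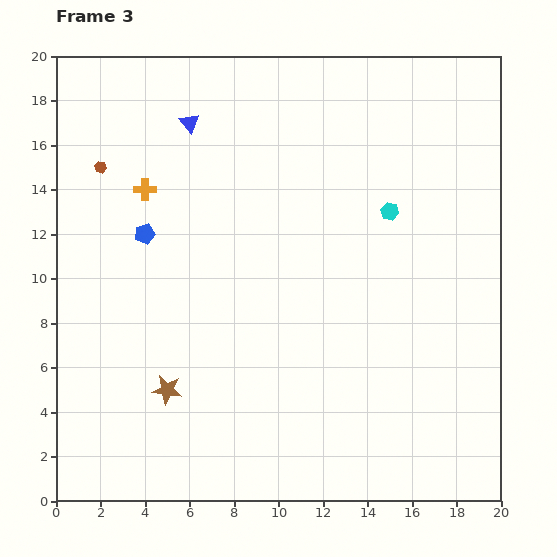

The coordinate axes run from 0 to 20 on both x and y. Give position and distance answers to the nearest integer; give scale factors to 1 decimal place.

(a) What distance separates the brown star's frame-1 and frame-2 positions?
6

The brown star moved from (17, 4) to (11, 5), a distance of √(6² + 1²) ≈ 6.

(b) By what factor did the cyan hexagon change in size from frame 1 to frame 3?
0.8×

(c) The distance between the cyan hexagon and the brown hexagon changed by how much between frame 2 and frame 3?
-3

Distance in frame 2: 16. Distance in frame 3: 13.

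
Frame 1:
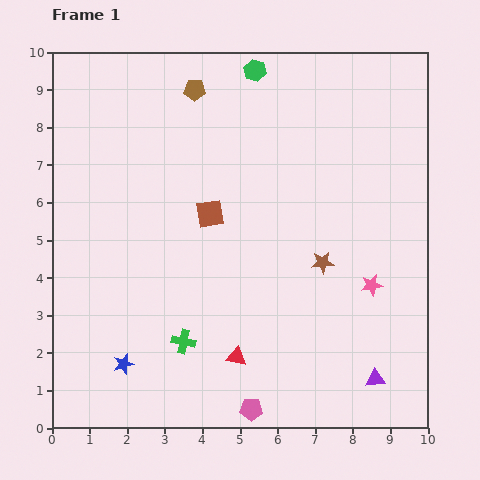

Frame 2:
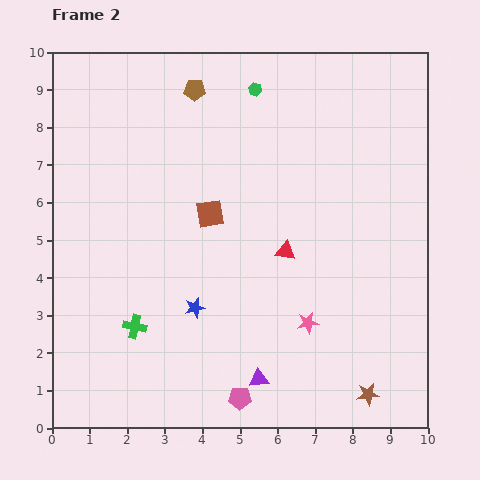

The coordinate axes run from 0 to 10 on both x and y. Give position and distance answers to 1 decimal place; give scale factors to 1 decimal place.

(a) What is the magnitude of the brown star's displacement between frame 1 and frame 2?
3.7

The brown star moved from (7.2, 4.4) to (8.4, 0.9), a distance of √(1.2² + 3.5²) ≈ 3.7.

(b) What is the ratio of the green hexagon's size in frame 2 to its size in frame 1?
0.6×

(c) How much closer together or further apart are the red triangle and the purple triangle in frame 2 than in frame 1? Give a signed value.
-0.2

Distance in frame 1: 3.7. Distance in frame 2: 3.5.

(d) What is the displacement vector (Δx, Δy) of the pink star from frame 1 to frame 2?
(-1.7, -1.0)

The pink star was at (8.5, 3.8) in frame 1 and (6.8, 2.8) in frame 2.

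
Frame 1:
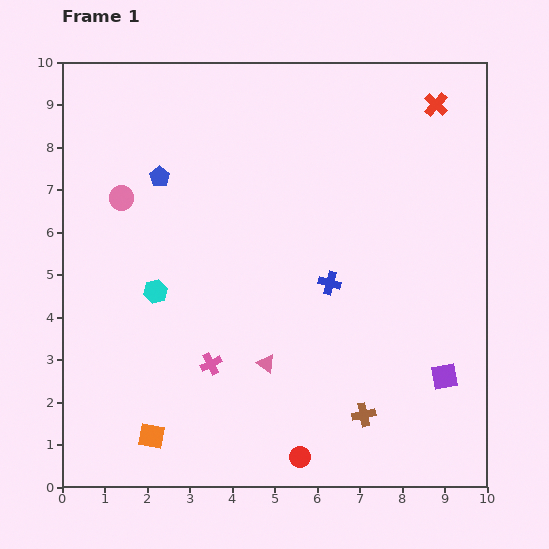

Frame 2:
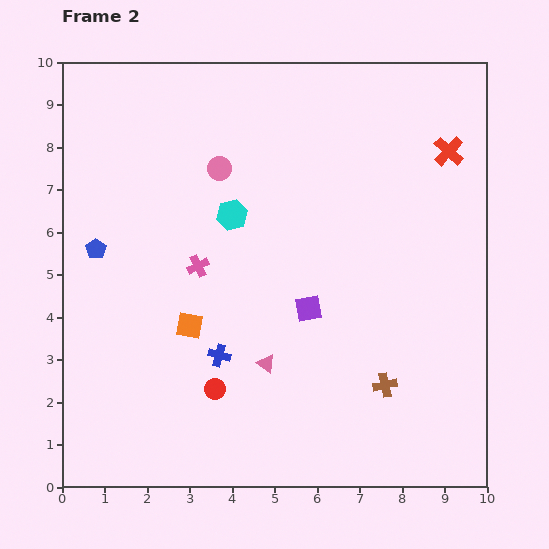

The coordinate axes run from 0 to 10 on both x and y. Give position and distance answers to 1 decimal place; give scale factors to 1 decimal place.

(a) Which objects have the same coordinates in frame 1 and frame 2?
the pink triangle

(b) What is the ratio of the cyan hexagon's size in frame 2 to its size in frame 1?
1.4×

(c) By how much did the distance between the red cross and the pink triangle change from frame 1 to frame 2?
-0.7

Distance in frame 1: 7.3. Distance in frame 2: 6.6.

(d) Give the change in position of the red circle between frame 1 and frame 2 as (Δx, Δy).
(-2.0, 1.6)

The red circle was at (5.6, 0.7) in frame 1 and (3.6, 2.3) in frame 2.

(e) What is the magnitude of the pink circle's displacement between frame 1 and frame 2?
2.4

The pink circle moved from (1.4, 6.8) to (3.7, 7.5), a distance of √(2.3² + 0.7²) ≈ 2.4.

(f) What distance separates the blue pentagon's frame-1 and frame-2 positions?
2.3

The blue pentagon moved from (2.3, 7.3) to (0.8, 5.6), a distance of √(1.5² + 1.7²) ≈ 2.3.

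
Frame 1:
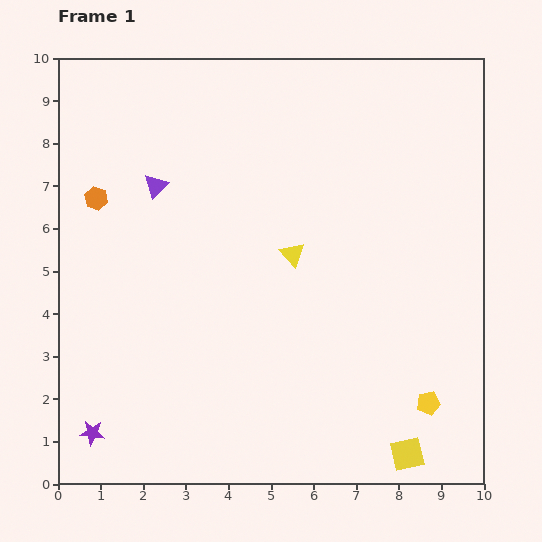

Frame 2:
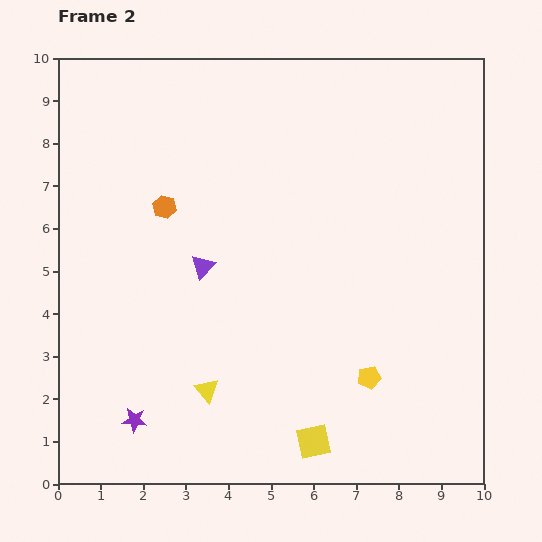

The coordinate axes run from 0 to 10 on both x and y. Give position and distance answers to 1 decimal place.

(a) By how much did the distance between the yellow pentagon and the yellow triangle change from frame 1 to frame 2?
-0.9

Distance in frame 1: 4.7. Distance in frame 2: 3.8.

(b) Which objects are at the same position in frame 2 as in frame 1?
none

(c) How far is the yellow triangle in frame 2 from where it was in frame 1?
3.8

The yellow triangle moved from (5.5, 5.4) to (3.5, 2.2), a distance of √(2.0² + 3.2²) ≈ 3.8.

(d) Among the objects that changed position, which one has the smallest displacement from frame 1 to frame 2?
the purple star

(moved 1.0)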